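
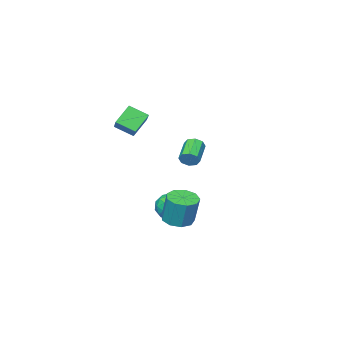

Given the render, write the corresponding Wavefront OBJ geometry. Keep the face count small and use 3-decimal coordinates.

v -1.082 -2.053 2.996
v -0.49 -2.987 3.601
v -0.094 -0.825 3.926
v 0.498 -1.759 4.531
v -0.118 -2.081 2.009
v 0.474 -3.015 2.614
v 0.87 -0.853 2.939
v 1.462 -1.787 3.544
v -2.424 -0.186 -3.627
v -1.448 -0.421 -3.394
v -2.712 -1.779 -4.026
v -1.736 -2.014 -3.793
v -2.394 -1.749 -3.046
v -2.216 -0.764 -2.8
v -1.944 -1.436 -4.62
v -1.766 -0.451 -4.374
v -1.151 -1.193 -4.008
v -1.43 -1.386 -3.035
v -2.73 -0.814 -4.385
v -3.009 -1.007 -3.412
v -1.911 -0.164 -3.476
v -2.249 -2.036 -3.944
v -2.636 -1.88 -3.505
v -2.063 -2.018 -3.368
v -2.362 -0.365 -3.126
v -1.789 -0.503 -2.989
v -2.345 -1.284 -2.785
v -2.371 -1.697 -4.431
v -1.798 -1.835 -4.294
v -2.097 -0.182 -4.052
v -1.524 -0.32 -3.915
v -1.815 -0.916 -4.635
v -1.163 -0.756 -3.7
v -1.332 -1.692 -3.934
v -1.454 -1.352 -4.42
v -1.349 -0.774 -4.276
v -1.326 -0.869 -3.128
v -1.496 -1.806 -3.362
v -1.883 -1.65 -2.923
v -1.778 -1.071 -2.778
v -1.152 -1.323 -3.488
v -2.664 -0.394 -4.058
v -2.834 -1.331 -4.292
v -2.382 -1.129 -4.642
v -2.277 -0.55 -4.497
v -2.828 -0.508 -3.486
v -2.997 -1.444 -3.72
v -2.811 -1.426 -3.144
v -2.706 -0.848 -3
v -3.008 -0.877 -3.932
v 0.251 1.784 -3.006
v 1.118 2.069 -3.123
v 1.196 2.56 -1.352
v 0.329 2.276 -1.234
v 0.719 2.542 -3.237
v 0.797 3.033 -1.465
v 0.101 2.66 -3.242
v 0.179 3.152 -1.471
v -0.447 2.369 -3.137
v -0.369 2.861 -1.366
v -0.668 1.804 -2.97
v -0.59 2.296 -1.199
v -0.46 1.23 -2.82
v -0.381 1.721 -1.049
v 0.082 0.915 -2.757
v 0.16 1.406 -0.985
v 0.702 1.007 -2.81
v 0.78 1.498 -1.039
v 1.111 1.462 -2.955
v 1.19 1.954 -1.183
v -2.465 -0.11 0.111
v -2.101 -0.314 0.557
v -3.29 -1.093 1.174
v -3.655 -0.89 0.729
v -2.309 0.09 0.666
v -3.498 -0.689 1.283
v -2.608 0.376 0.45
v -3.797 -0.403 1.068
v -2.824 0.377 0.036
v -4.013 -0.402 0.654
v -2.83 0.093 -0.334
v -4.019 -0.686 0.283
v -2.622 -0.311 -0.443
v -3.811 -1.09 0.174
v -2.323 -0.597 -0.228
v -3.512 -1.376 0.39
v -2.107 -0.598 0.186
v -3.296 -1.377 0.804
f 2 4 1
f 5 2 1
f 1 4 3
f 3 5 1
f 2 8 4
f 6 2 5
f 6 8 2
f 4 8 3
f 7 5 3
f 3 8 7
f 7 6 5
f 8 6 7
f 9 46 25
f 46 20 49
f 25 49 14
f 46 49 25
f 9 25 21
f 25 14 26
f 21 26 10
f 25 26 21
f 9 21 30
f 21 10 31
f 30 31 16
f 21 31 30
f 9 30 42
f 30 16 45
f 42 45 19
f 30 45 42
f 9 42 46
f 42 19 50
f 46 50 20
f 42 50 46
f 10 26 37
f 26 14 40
f 37 40 18
f 26 40 37
f 14 49 27
f 49 20 48
f 27 48 13
f 49 48 27
f 20 50 47
f 50 19 43
f 47 43 11
f 50 43 47
f 19 45 44
f 45 16 32
f 44 32 15
f 45 32 44
f 16 31 36
f 31 10 33
f 36 33 17
f 31 33 36
f 12 38 24
f 38 18 39
f 24 39 13
f 38 39 24
f 12 24 22
f 24 13 23
f 22 23 11
f 24 23 22
f 12 22 29
f 22 11 28
f 29 28 15
f 22 28 29
f 12 29 34
f 29 15 35
f 34 35 17
f 29 35 34
f 12 34 38
f 34 17 41
f 38 41 18
f 34 41 38
f 13 39 27
f 39 18 40
f 27 40 14
f 39 40 27
f 11 23 47
f 23 13 48
f 47 48 20
f 23 48 47
f 15 28 44
f 28 11 43
f 44 43 19
f 28 43 44
f 17 35 36
f 35 15 32
f 36 32 16
f 35 32 36
f 18 41 37
f 41 17 33
f 37 33 10
f 41 33 37
f 52 51 55
f 52 55 53
f 53 55 56
f 53 56 54
f 55 51 57
f 55 57 56
f 56 57 58
f 56 58 54
f 57 51 59
f 57 59 58
f 58 59 60
f 58 60 54
f 59 51 61
f 59 61 60
f 60 61 62
f 60 62 54
f 61 51 63
f 61 63 62
f 62 63 64
f 62 64 54
f 63 51 65
f 63 65 64
f 64 65 66
f 64 66 54
f 65 51 67
f 65 67 66
f 66 67 68
f 66 68 54
f 67 51 69
f 67 69 68
f 68 69 70
f 68 70 54
f 69 51 52
f 69 52 70
f 70 52 53
f 70 53 54
f 72 71 75
f 72 75 73
f 73 75 76
f 73 76 74
f 75 71 77
f 75 77 76
f 76 77 78
f 76 78 74
f 77 71 79
f 77 79 78
f 78 79 80
f 78 80 74
f 79 71 81
f 79 81 80
f 80 81 82
f 80 82 74
f 81 71 83
f 81 83 82
f 82 83 84
f 82 84 74
f 83 71 85
f 83 85 84
f 84 85 86
f 84 86 74
f 85 71 87
f 85 87 86
f 86 87 88
f 86 88 74
f 87 71 72
f 87 72 88
f 88 72 73
f 88 73 74



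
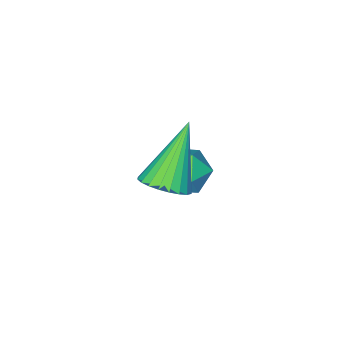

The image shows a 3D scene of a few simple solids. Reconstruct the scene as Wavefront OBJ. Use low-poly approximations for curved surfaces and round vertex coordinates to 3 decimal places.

v 0.576 -1.917 2.908
v 1.093 -2.06 3.218
v -0.376 -2.303 4.312
v 1.071 -1.824 3.269
v 0.974 -1.603 3.264
v 0.816 -1.429 3.205
v 0.622 -1.33 3.101
v 0.421 -1.319 2.967
v 0.243 -1.4 2.824
v 0.116 -1.56 2.694
v 0.059 -1.774 2.597
v 0.08 -2.009 2.547
v 0.177 -2.231 2.551
v 0.335 -2.405 2.61
v 0.529 -2.504 2.715
v 0.73 -2.514 2.848
v 0.908 -2.433 2.991
v 1.035 -2.274 3.121
v -1.54 -2.903 1.365
v -0.84 -2.788 1.457
v -1.32 -3.992 1.043
v -0.62 -3.877 1.135
v -1.056 -3.898 1.701
v -1.192 -3.225 1.9
v -0.968 -3.555 0.6
v -1.104 -2.882 0.799
v -0.486 -3.191 0.984
v -0.541 -3.403 1.665
v -1.619 -3.377 0.835
v -1.674 -3.589 1.516
f 2 1 4
f 2 4 3
f 4 1 5
f 4 5 3
f 5 1 6
f 5 6 3
f 6 1 7
f 6 7 3
f 7 1 8
f 7 8 3
f 8 1 9
f 8 9 3
f 9 1 10
f 9 10 3
f 10 1 11
f 10 11 3
f 11 1 12
f 11 12 3
f 12 1 13
f 12 13 3
f 13 1 14
f 13 14 3
f 14 1 15
f 14 15 3
f 15 1 16
f 15 16 3
f 16 1 17
f 16 17 3
f 17 1 18
f 17 18 3
f 18 1 2
f 18 2 3
f 19 30 24
f 19 24 20
f 19 20 26
f 19 26 29
f 19 29 30
f 20 24 28
f 24 30 23
f 30 29 21
f 29 26 25
f 26 20 27
f 22 28 23
f 22 23 21
f 22 21 25
f 22 25 27
f 22 27 28
f 23 28 24
f 21 23 30
f 25 21 29
f 27 25 26
f 28 27 20



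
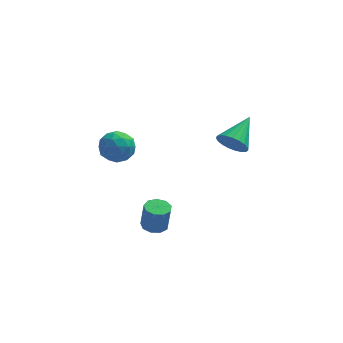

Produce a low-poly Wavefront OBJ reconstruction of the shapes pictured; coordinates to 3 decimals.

v 2.901 2.732 0.64
v 3.559 2.679 0.105
v 3.719 4.228 1.5
v 3.341 2.897 -0.068
v 3.047 3.087 -0.118
v 2.728 3.215 -0.037
v 2.439 3.26 0.161
v 2.229 3.213 0.442
v 2.136 3.084 0.757
v 2.175 2.893 1.052
v 2.339 2.674 1.276
v 2.601 2.466 1.39
v 2.914 2.303 1.374
v 3.225 2.215 1.232
v 3.48 2.216 0.987
v 3.635 2.306 0.682
v 3.663 2.47 0.37
v -0.693 0.581 -3.714
v -0.057 0.779 -3.782
v 0.11 0.717 -2.393
v -0.527 0.519 -2.326
v -0.33 1.144 -3.733
v -0.164 1.082 -2.344
v -0.774 1.245 -3.675
v -0.607 1.183 -2.286
v -1.179 1.036 -3.636
v -1.013 0.973 -2.247
v -1.358 0.613 -3.633
v -1.191 0.551 -2.244
v -1.225 0.176 -3.669
v -1.058 0.114 -2.28
v -0.844 -0.072 -3.726
v -0.677 -0.134 -2.337
v -0.392 -0.014 -3.777
v -0.225 -0.076 -2.389
v -0.081 0.322 -3.799
v 0.085 0.26 -2.411
v -2.288 -0.606 3.862
v -1.697 -0.489 3.187
v -2.843 -1.771 3.173
v -2.252 -1.654 2.498
v -1.962 -1.922 3.312
v -1.619 -1.202 3.737
v -2.921 -1.058 2.623
v -2.578 -0.338 3.048
v -2.088 -0.768 2.421
v -1.496 -1.302 2.847
v -3.044 -0.958 3.513
v -2.452 -1.492 3.939
v -1.944 -0.445 3.585
v -2.596 -1.815 2.775
v -2.426 -1.973 3.253
v -2.079 -1.904 2.857
v -1.898 -0.864 3.908
v -1.551 -0.795 3.512
v -1.706 -1.638 3.585
v -2.989 -1.465 2.848
v -2.642 -1.396 2.452
v -2.461 -0.356 3.503
v -2.114 -0.287 3.107
v -2.834 -0.622 2.775
v -1.827 -0.54 2.738
v -2.153 -1.225 2.333
v -2.546 -0.875 2.406
v -2.344 -0.452 2.657
v -1.478 -0.854 2.989
v -1.805 -1.539 2.584
v -1.634 -1.697 3.062
v -1.432 -1.273 3.312
v -1.708 -1.018 2.538
v -2.735 -0.721 3.776
v -3.062 -1.406 3.371
v -3.108 -0.987 3.048
v -2.906 -0.563 3.298
v -2.387 -1.035 4.027
v -2.713 -1.72 3.622
v -2.196 -1.808 3.703
v -1.994 -1.385 3.954
v -2.832 -1.242 3.822
f 2 1 4
f 2 4 3
f 4 1 5
f 4 5 3
f 5 1 6
f 5 6 3
f 6 1 7
f 6 7 3
f 7 1 8
f 7 8 3
f 8 1 9
f 8 9 3
f 9 1 10
f 9 10 3
f 10 1 11
f 10 11 3
f 11 1 12
f 11 12 3
f 12 1 13
f 12 13 3
f 13 1 14
f 13 14 3
f 14 1 15
f 14 15 3
f 15 1 16
f 15 16 3
f 16 1 17
f 16 17 3
f 17 1 2
f 17 2 3
f 19 18 22
f 19 22 20
f 20 22 23
f 20 23 21
f 22 18 24
f 22 24 23
f 23 24 25
f 23 25 21
f 24 18 26
f 24 26 25
f 25 26 27
f 25 27 21
f 26 18 28
f 26 28 27
f 27 28 29
f 27 29 21
f 28 18 30
f 28 30 29
f 29 30 31
f 29 31 21
f 30 18 32
f 30 32 31
f 31 32 33
f 31 33 21
f 32 18 34
f 32 34 33
f 33 34 35
f 33 35 21
f 34 18 36
f 34 36 35
f 35 36 37
f 35 37 21
f 36 18 19
f 36 19 37
f 37 19 20
f 37 20 21
f 38 75 54
f 75 49 78
f 54 78 43
f 75 78 54
f 38 54 50
f 54 43 55
f 50 55 39
f 54 55 50
f 38 50 59
f 50 39 60
f 59 60 45
f 50 60 59
f 38 59 71
f 59 45 74
f 71 74 48
f 59 74 71
f 38 71 75
f 71 48 79
f 75 79 49
f 71 79 75
f 39 55 66
f 55 43 69
f 66 69 47
f 55 69 66
f 43 78 56
f 78 49 77
f 56 77 42
f 78 77 56
f 49 79 76
f 79 48 72
f 76 72 40
f 79 72 76
f 48 74 73
f 74 45 61
f 73 61 44
f 74 61 73
f 45 60 65
f 60 39 62
f 65 62 46
f 60 62 65
f 41 67 53
f 67 47 68
f 53 68 42
f 67 68 53
f 41 53 51
f 53 42 52
f 51 52 40
f 53 52 51
f 41 51 58
f 51 40 57
f 58 57 44
f 51 57 58
f 41 58 63
f 58 44 64
f 63 64 46
f 58 64 63
f 41 63 67
f 63 46 70
f 67 70 47
f 63 70 67
f 42 68 56
f 68 47 69
f 56 69 43
f 68 69 56
f 40 52 76
f 52 42 77
f 76 77 49
f 52 77 76
f 44 57 73
f 57 40 72
f 73 72 48
f 57 72 73
f 46 64 65
f 64 44 61
f 65 61 45
f 64 61 65
f 47 70 66
f 70 46 62
f 66 62 39
f 70 62 66



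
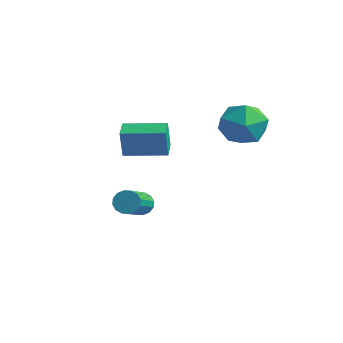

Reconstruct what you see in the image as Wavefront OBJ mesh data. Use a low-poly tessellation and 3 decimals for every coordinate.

v 2.487 4.574 -0.04
v 3.552 4.786 -0.169
v 2.888 3.074 0.809
v 3.953 3.286 0.68
v 3.35 3.903 1.351
v 3.102 4.83 0.827
v 3.338 3.03 -0.187
v 3.09 3.957 -0.711
v 4.078 3.832 -0.26
v 4.085 4.372 0.691
v 2.355 3.488 -0.051
v 2.362 4.028 0.9
v -0.087 1.783 -4.384
v 0.421 2.004 -4.468
v 1.174 0.618 -3.56
v 0.667 0.397 -3.476
v 0.33 2.118 -4.218
v 1.083 0.732 -3.31
v 0.128 2.143 -4.012
v 0.881 0.757 -3.104
v -0.132 2.071 -3.906
v 0.621 0.685 -2.998
v -0.38 1.922 -3.928
v 0.373 0.536 -3.02
v -0.549 1.736 -4.072
v 0.204 0.35 -3.164
v -0.594 1.562 -4.3
v 0.159 0.176 -3.392
v -0.503 1.448 -4.55
v 0.25 0.062 -3.642
v -0.301 1.423 -4.756
v 0.452 0.037 -3.848
v -0.041 1.495 -4.862
v 0.712 0.109 -3.954
v 0.207 1.644 -4.84
v 0.96 0.258 -3.932
v 0.376 1.83 -4.696
v 1.129 0.444 -3.788
v 1.3 -0.204 -0.057
v 1.36 -0.394 1.137
v 2.552 0.849 0.047
v 2.613 0.66 1.241
v 1.827 -0.82 -0.181
v 1.888 -1.009 1.013
v 3.08 0.234 -0.077
v 3.14 0.044 1.117
f 1 12 6
f 1 6 2
f 1 2 8
f 1 8 11
f 1 11 12
f 2 6 10
f 6 12 5
f 12 11 3
f 11 8 7
f 8 2 9
f 4 10 5
f 4 5 3
f 4 3 7
f 4 7 9
f 4 9 10
f 5 10 6
f 3 5 12
f 7 3 11
f 9 7 8
f 10 9 2
f 14 13 17
f 14 17 15
f 15 17 18
f 15 18 16
f 17 13 19
f 17 19 18
f 18 19 20
f 18 20 16
f 19 13 21
f 19 21 20
f 20 21 22
f 20 22 16
f 21 13 23
f 21 23 22
f 22 23 24
f 22 24 16
f 23 13 25
f 23 25 24
f 24 25 26
f 24 26 16
f 25 13 27
f 25 27 26
f 26 27 28
f 26 28 16
f 27 13 29
f 27 29 28
f 28 29 30
f 28 30 16
f 29 13 31
f 29 31 30
f 30 31 32
f 30 32 16
f 31 13 33
f 31 33 32
f 32 33 34
f 32 34 16
f 33 13 35
f 33 35 34
f 34 35 36
f 34 36 16
f 35 13 37
f 35 37 36
f 36 37 38
f 36 38 16
f 37 13 14
f 37 14 38
f 38 14 15
f 38 15 16
f 40 42 39
f 43 40 39
f 39 42 41
f 41 43 39
f 40 46 42
f 44 40 43
f 44 46 40
f 42 46 41
f 45 43 41
f 41 46 45
f 45 44 43
f 46 44 45



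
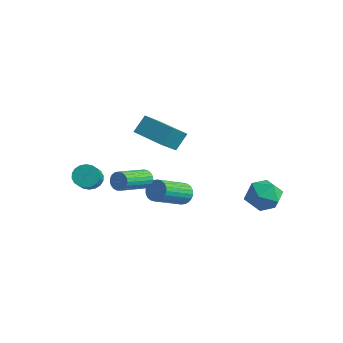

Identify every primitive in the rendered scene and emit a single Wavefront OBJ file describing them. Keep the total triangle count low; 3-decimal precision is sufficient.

v 0.014 -2.15 -2.133
v 0.34 -2.307 -2.599
v 0.412 -4.128 -1.933
v 0.086 -3.97 -1.467
v 0.512 -2.241 -2.437
v 0.584 -4.062 -1.77
v 0.597 -2.159 -2.222
v 0.669 -3.98 -1.556
v 0.582 -2.075 -1.992
v 0.654 -3.896 -1.325
v 0.468 -2.005 -1.786
v 0.541 -3.825 -1.12
v 0.276 -1.959 -1.64
v 0.349 -3.78 -0.974
v 0.039 -1.946 -1.58
v 0.111 -3.767 -0.914
v -0.203 -1.969 -1.615
v -0.131 -3.789 -0.949
v -0.407 -2.023 -1.74
v -0.335 -3.843 -1.074
v -0.539 -2.098 -1.933
v -0.466 -3.919 -1.266
v -0.575 -2.183 -2.16
v -0.502 -4.004 -1.494
v -0.509 -2.262 -2.383
v -0.436 -4.082 -1.717
v -0.353 -2.321 -2.562
v -0.28 -4.142 -1.896
v -0.133 -2.351 -2.668
v -0.061 -4.172 -2.002
v 0.112 -2.346 -2.681
v 0.184 -4.167 -2.015
v -3.316 -2.92 -3.246
v -2.78 -3.008 -3.748
v -2.167 -3.788 -2.955
v -2.704 -3.7 -2.454
v -2.675 -2.749 -3.574
v -2.062 -3.529 -2.781
v -2.698 -2.524 -3.335
v -2.085 -3.304 -2.542
v -2.843 -2.377 -3.078
v -2.23 -3.157 -2.285
v -3.082 -2.338 -2.855
v -2.469 -3.118 -2.062
v -3.367 -2.414 -2.709
v -2.754 -3.194 -1.916
v -3.642 -2.59 -2.67
v -3.03 -3.37 -1.877
v -3.853 -2.832 -2.745
v -3.24 -3.612 -1.952
v -3.958 -3.091 -2.919
v -3.345 -3.871 -2.126
v -3.935 -3.316 -3.158
v -3.322 -4.096 -2.365
v -3.79 -3.463 -3.415
v -3.177 -4.243 -2.622
v -3.551 -3.502 -3.638
v -2.938 -4.282 -2.845
v -3.266 -3.426 -3.784
v -2.653 -4.206 -2.991
v -2.99 -3.25 -3.823
v -2.378 -4.03 -3.03
v -2.118 0.119 -0.922
v -1.845 -1.158 0.134
v -2.079 0.882 -0.009
v -1.805 -0.396 1.047
v -0.255 0.316 -1.167
v 0.019 -0.962 -0.111
v -0.215 1.078 -0.254
v 0.058 -0.199 0.802
v 0.231 0.326 -4.249
v 0.853 0.172 -4.504
v 0.831 -1.7 -3.427
v 0.209 -1.546 -3.171
v 0.92 0.301 -4.278
v 0.898 -1.571 -3.2
v 0.882 0.435 -4.047
v 0.86 -1.437 -2.969
v 0.745 0.551 -3.847
v 0.723 -1.321 -2.769
v 0.529 0.634 -3.708
v 0.507 -1.238 -2.63
v 0.268 0.669 -3.651
v 0.246 -1.203 -2.574
v 0.002 0.653 -3.686
v -0.02 -1.219 -2.608
v -0.23 0.586 -3.806
v -0.252 -1.286 -2.728
v -0.391 0.48 -3.993
v -0.413 -1.392 -2.916
v -0.458 0.351 -4.22
v -0.48 -1.521 -3.142
v -0.42 0.217 -4.451
v -0.442 -1.655 -3.373
v -0.283 0.101 -4.651
v -0.305 -1.771 -3.573
v -0.067 0.018 -4.79
v -0.089 -1.854 -3.712
v 0.194 -0.017 -4.846
v 0.172 -1.889 -3.769
v 0.46 -0.001 -4.812
v 0.438 -1.873 -3.734
v 0.692 0.066 -4.692
v 0.67 -1.806 -3.614
v 2.471 2.923 -3.993
v 3.083 3.724 -4.468
v 3.977 2.056 -3.512
v 4.589 2.857 -3.987
v 4.007 3.075 -3.062
v 3.076 3.611 -3.359
v 3.984 2.169 -4.621
v 3.053 2.705 -4.918
v 4.018 3.258 -4.856
v 4.033 3.818 -3.892
v 3.027 1.962 -4.088
v 3.042 2.522 -3.124
f 2 1 5
f 2 5 3
f 3 5 6
f 3 6 4
f 5 1 7
f 5 7 6
f 6 7 8
f 6 8 4
f 7 1 9
f 7 9 8
f 8 9 10
f 8 10 4
f 9 1 11
f 9 11 10
f 10 11 12
f 10 12 4
f 11 1 13
f 11 13 12
f 12 13 14
f 12 14 4
f 13 1 15
f 13 15 14
f 14 15 16
f 14 16 4
f 15 1 17
f 15 17 16
f 16 17 18
f 16 18 4
f 17 1 19
f 17 19 18
f 18 19 20
f 18 20 4
f 19 1 21
f 19 21 20
f 20 21 22
f 20 22 4
f 21 1 23
f 21 23 22
f 22 23 24
f 22 24 4
f 23 1 25
f 23 25 24
f 24 25 26
f 24 26 4
f 25 1 27
f 25 27 26
f 26 27 28
f 26 28 4
f 27 1 29
f 27 29 28
f 28 29 30
f 28 30 4
f 29 1 31
f 29 31 30
f 30 31 32
f 30 32 4
f 31 1 2
f 31 2 32
f 32 2 3
f 32 3 4
f 34 33 37
f 34 37 35
f 35 37 38
f 35 38 36
f 37 33 39
f 37 39 38
f 38 39 40
f 38 40 36
f 39 33 41
f 39 41 40
f 40 41 42
f 40 42 36
f 41 33 43
f 41 43 42
f 42 43 44
f 42 44 36
f 43 33 45
f 43 45 44
f 44 45 46
f 44 46 36
f 45 33 47
f 45 47 46
f 46 47 48
f 46 48 36
f 47 33 49
f 47 49 48
f 48 49 50
f 48 50 36
f 49 33 51
f 49 51 50
f 50 51 52
f 50 52 36
f 51 33 53
f 51 53 52
f 52 53 54
f 52 54 36
f 53 33 55
f 53 55 54
f 54 55 56
f 54 56 36
f 55 33 57
f 55 57 56
f 56 57 58
f 56 58 36
f 57 33 59
f 57 59 58
f 58 59 60
f 58 60 36
f 59 33 61
f 59 61 60
f 60 61 62
f 60 62 36
f 61 33 34
f 61 34 62
f 62 34 35
f 62 35 36
f 64 66 63
f 67 64 63
f 63 66 65
f 65 67 63
f 64 70 66
f 68 64 67
f 68 70 64
f 66 70 65
f 69 67 65
f 65 70 69
f 69 68 67
f 70 68 69
f 72 71 75
f 72 75 73
f 73 75 76
f 73 76 74
f 75 71 77
f 75 77 76
f 76 77 78
f 76 78 74
f 77 71 79
f 77 79 78
f 78 79 80
f 78 80 74
f 79 71 81
f 79 81 80
f 80 81 82
f 80 82 74
f 81 71 83
f 81 83 82
f 82 83 84
f 82 84 74
f 83 71 85
f 83 85 84
f 84 85 86
f 84 86 74
f 85 71 87
f 85 87 86
f 86 87 88
f 86 88 74
f 87 71 89
f 87 89 88
f 88 89 90
f 88 90 74
f 89 71 91
f 89 91 90
f 90 91 92
f 90 92 74
f 91 71 93
f 91 93 92
f 92 93 94
f 92 94 74
f 93 71 95
f 93 95 94
f 94 95 96
f 94 96 74
f 95 71 97
f 95 97 96
f 96 97 98
f 96 98 74
f 97 71 99
f 97 99 98
f 98 99 100
f 98 100 74
f 99 71 101
f 99 101 100
f 100 101 102
f 100 102 74
f 101 71 103
f 101 103 102
f 102 103 104
f 102 104 74
f 103 71 72
f 103 72 104
f 104 72 73
f 104 73 74
f 105 116 110
f 105 110 106
f 105 106 112
f 105 112 115
f 105 115 116
f 106 110 114
f 110 116 109
f 116 115 107
f 115 112 111
f 112 106 113
f 108 114 109
f 108 109 107
f 108 107 111
f 108 111 113
f 108 113 114
f 109 114 110
f 107 109 116
f 111 107 115
f 113 111 112
f 114 113 106



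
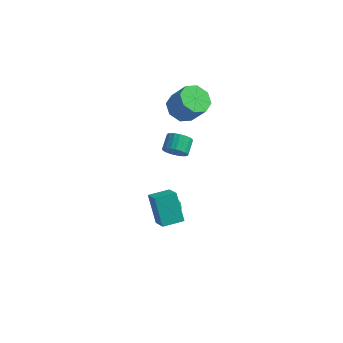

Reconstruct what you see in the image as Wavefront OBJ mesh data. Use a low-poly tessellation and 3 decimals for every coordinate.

v -1.19 2.76 -1.013
v -0.976 2.417 -0.358
v -1.116 3.338 0.169
v -1.33 3.68 -0.487
v -0.696 2.525 -0.471
v -0.837 3.446 0.056
v -0.502 2.673 -0.678
v -0.643 3.594 -0.151
v -0.427 2.836 -0.943
v -0.567 3.757 -0.416
v -0.483 2.986 -1.22
v -0.624 3.907 -0.694
v -0.662 3.097 -1.462
v -0.803 4.017 -0.935
v -0.932 3.149 -1.626
v -1.073 4.07 -1.099
v -1.247 3.134 -1.684
v -1.387 4.055 -1.157
v -1.551 3.055 -1.626
v -1.692 3.975 -1.099
v -1.793 2.924 -1.462
v -1.934 3.845 -0.935
v -1.931 2.765 -1.221
v -2.072 3.686 -0.694
v -1.941 2.605 -0.943
v -2.081 3.526 -0.417
v -1.82 2.472 -0.678
v -1.961 3.393 -0.152
v -1.591 2.388 -0.471
v -1.732 3.309 0.055
v -1.292 2.369 -0.358
v -1.433 3.29 0.169
v 0.109 -0.741 -2.368
v 0.61 -0.204 -2.276
v 0.751 -1.579 -0.972
v 0.307 -0.093 -2.07
v -0.05 -0.156 -1.944
v -0.363 -0.375 -1.931
v -0.55 -0.693 -2.036
v -0.561 -1.023 -2.229
v -0.392 -1.278 -2.46
v -0.089 -1.389 -2.666
v 0.267 -1.327 -2.792
v 0.581 -1.107 -2.805
v 0.768 -0.79 -2.7
v 0.779 -0.459 -2.507
v 1.683 -4.61 0.239
v 0.881 -3.936 1.739
v 0.881 -3.823 -0.544
v 0.078 -3.148 0.956
v 2.522 -3.712 0.284
v 1.719 -3.037 1.784
v 1.719 -2.924 -0.499
v 0.917 -2.25 1.001
v -1.216 3.648 2.316
v -0.467 4.112 1.823
v 0.465 3.997 3.131
v -0.284 3.532 3.624
v -0.928 4.608 2.196
v 0.004 4.493 3.503
v -1.558 4.542 2.639
v -0.626 4.426 3.947
v -1.988 3.952 2.893
v -1.055 3.836 4.201
v -1.965 3.183 2.809
v -1.033 3.068 4.117
v -1.504 2.687 2.437
v -0.572 2.572 3.744
v -0.874 2.754 1.993
v 0.058 2.638 3.301
v -0.445 3.344 1.739
v 0.488 3.228 3.047
f 2 1 5
f 2 5 3
f 3 5 6
f 3 6 4
f 5 1 7
f 5 7 6
f 6 7 8
f 6 8 4
f 7 1 9
f 7 9 8
f 8 9 10
f 8 10 4
f 9 1 11
f 9 11 10
f 10 11 12
f 10 12 4
f 11 1 13
f 11 13 12
f 12 13 14
f 12 14 4
f 13 1 15
f 13 15 14
f 14 15 16
f 14 16 4
f 15 1 17
f 15 17 16
f 16 17 18
f 16 18 4
f 17 1 19
f 17 19 18
f 18 19 20
f 18 20 4
f 19 1 21
f 19 21 20
f 20 21 22
f 20 22 4
f 21 1 23
f 21 23 22
f 22 23 24
f 22 24 4
f 23 1 25
f 23 25 24
f 24 25 26
f 24 26 4
f 25 1 27
f 25 27 26
f 26 27 28
f 26 28 4
f 27 1 29
f 27 29 28
f 28 29 30
f 28 30 4
f 29 1 31
f 29 31 30
f 30 31 32
f 30 32 4
f 31 1 2
f 31 2 32
f 32 2 3
f 32 3 4
f 34 33 36
f 34 36 35
f 36 33 37
f 36 37 35
f 37 33 38
f 37 38 35
f 38 33 39
f 38 39 35
f 39 33 40
f 39 40 35
f 40 33 41
f 40 41 35
f 41 33 42
f 41 42 35
f 42 33 43
f 42 43 35
f 43 33 44
f 43 44 35
f 44 33 45
f 44 45 35
f 45 33 46
f 45 46 35
f 46 33 34
f 46 34 35
f 48 50 47
f 51 48 47
f 47 50 49
f 49 51 47
f 48 54 50
f 52 48 51
f 52 54 48
f 50 54 49
f 53 51 49
f 49 54 53
f 53 52 51
f 54 52 53
f 56 55 59
f 56 59 57
f 57 59 60
f 57 60 58
f 59 55 61
f 59 61 60
f 60 61 62
f 60 62 58
f 61 55 63
f 61 63 62
f 62 63 64
f 62 64 58
f 63 55 65
f 63 65 64
f 64 65 66
f 64 66 58
f 65 55 67
f 65 67 66
f 66 67 68
f 66 68 58
f 67 55 69
f 67 69 68
f 68 69 70
f 68 70 58
f 69 55 71
f 69 71 70
f 70 71 72
f 70 72 58
f 71 55 56
f 71 56 72
f 72 56 57
f 72 57 58



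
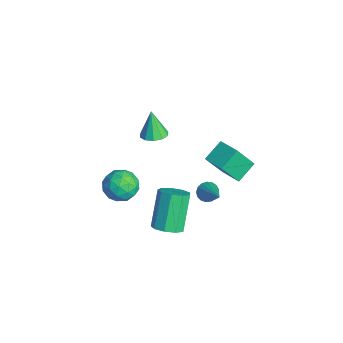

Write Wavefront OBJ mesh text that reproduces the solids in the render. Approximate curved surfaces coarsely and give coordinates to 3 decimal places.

v 3.789 -1.85 -4.678
v 4.37 -2.188 -4.191
v 3.292 -1.508 -2.435
v 2.711 -1.17 -2.922
v 4.508 -1.651 -4.314
v 3.43 -0.971 -2.558
v 4.309 -1.207 -4.608
v 3.232 -0.528 -2.851
v 3.867 -1.064 -4.934
v 2.79 -0.385 -3.177
v 3.389 -1.289 -5.141
v 2.311 -0.609 -3.384
v 3.097 -1.776 -5.131
v 2.02 -1.096 -3.374
v 3.129 -2.297 -4.91
v 2.052 -1.618 -3.153
v 3.47 -2.61 -4.58
v 2.393 -1.93 -2.823
v 3.96 -2.566 -4.296
v 2.882 -1.887 -2.539
v 2.941 0.473 -3.222
v 3.287 0.545 -3.694
v 4.479 0.567 -2.078
v 3.217 0.809 -3.621
v 3.083 0.995 -3.457
v 2.917 1.062 -3.239
v 2.756 0.994 -3.017
v 2.637 0.806 -2.842
v 2.588 0.542 -2.754
v 2.62 0.262 -2.774
v 2.725 0.031 -2.896
v 2.88 -0.1 -3.093
v 3.048 -0.099 -3.32
v 3.192 0.033 -3.524
v 3.279 0.265 -3.659
v 0.456 -2.674 -3.176
v 1.181 -2.541 -3.85
v 0.319 -4.219 -3.63
v 1.044 -4.086 -4.304
v 1.259 -4.068 -3.329
v 1.344 -3.113 -3.048
v 0.156 -3.647 -4.432
v 0.241 -2.692 -4.151
v 0.995 -3.142 -4.626
v 1.677 -3.402 -3.945
v -0.177 -3.358 -3.535
v 0.505 -3.618 -2.854
v 0.831 -2.472 -3.474
v 0.669 -4.288 -4.006
v 0.796 -4.278 -3.433
v 1.222 -4.2 -3.83
v 0.927 -2.808 -3.002
v 1.353 -2.73 -3.398
v 1.399 -3.628 -3.092
v 0.147 -4.03 -4.082
v 0.573 -3.952 -4.478
v 0.278 -2.56 -3.65
v 0.704 -2.482 -4.047
v 0.101 -3.132 -4.388
v 1.148 -2.747 -4.326
v 1.067 -3.655 -4.592
v 0.545 -3.397 -4.667
v 0.595 -2.835 -4.503
v 1.549 -2.9 -3.925
v 1.468 -3.808 -4.192
v 1.595 -3.798 -3.619
v 1.644 -3.236 -3.454
v 1.439 -3.253 -4.381
v 0.032 -2.952 -3.288
v -0.049 -3.86 -3.555
v -0.144 -3.524 -4.026
v -0.095 -2.962 -3.861
v 0.433 -3.105 -2.888
v 0.352 -4.013 -3.154
v 0.905 -3.925 -2.977
v 0.955 -3.363 -2.813
v 0.061 -3.507 -3.099
v -3.267 -0.457 -4.328
v -2.844 0.172 -4.193
v -3.753 -0.463 -2.772
v -3.278 0.313 -4.328
v -3.708 0.16 -4.463
v -3.97 -0.228 -4.546
v -3.963 -0.704 -4.546
v -3.691 -1.085 -4.463
v -3.257 -1.226 -4.328
v -2.827 -1.074 -4.193
v -2.565 -0.685 -4.11
v -2.572 -0.209 -4.11
v 0.299 2.136 -4.792
v 0.356 1.169 -3.299
v -0.24 3.138 -4.122
v -0.183 2.17 -2.629
v 1.503 2.61 -4.531
v 1.56 1.642 -3.038
v 0.964 3.611 -3.861
v 1.021 2.644 -2.368
f 2 1 5
f 2 5 3
f 3 5 6
f 3 6 4
f 5 1 7
f 5 7 6
f 6 7 8
f 6 8 4
f 7 1 9
f 7 9 8
f 8 9 10
f 8 10 4
f 9 1 11
f 9 11 10
f 10 11 12
f 10 12 4
f 11 1 13
f 11 13 12
f 12 13 14
f 12 14 4
f 13 1 15
f 13 15 14
f 14 15 16
f 14 16 4
f 15 1 17
f 15 17 16
f 16 17 18
f 16 18 4
f 17 1 19
f 17 19 18
f 18 19 20
f 18 20 4
f 19 1 2
f 19 2 20
f 20 2 3
f 20 3 4
f 22 21 24
f 22 24 23
f 24 21 25
f 24 25 23
f 25 21 26
f 25 26 23
f 26 21 27
f 26 27 23
f 27 21 28
f 27 28 23
f 28 21 29
f 28 29 23
f 29 21 30
f 29 30 23
f 30 21 31
f 30 31 23
f 31 21 32
f 31 32 23
f 32 21 33
f 32 33 23
f 33 21 34
f 33 34 23
f 34 21 35
f 34 35 23
f 35 21 22
f 35 22 23
f 36 73 52
f 73 47 76
f 52 76 41
f 73 76 52
f 36 52 48
f 52 41 53
f 48 53 37
f 52 53 48
f 36 48 57
f 48 37 58
f 57 58 43
f 48 58 57
f 36 57 69
f 57 43 72
f 69 72 46
f 57 72 69
f 36 69 73
f 69 46 77
f 73 77 47
f 69 77 73
f 37 53 64
f 53 41 67
f 64 67 45
f 53 67 64
f 41 76 54
f 76 47 75
f 54 75 40
f 76 75 54
f 47 77 74
f 77 46 70
f 74 70 38
f 77 70 74
f 46 72 71
f 72 43 59
f 71 59 42
f 72 59 71
f 43 58 63
f 58 37 60
f 63 60 44
f 58 60 63
f 39 65 51
f 65 45 66
f 51 66 40
f 65 66 51
f 39 51 49
f 51 40 50
f 49 50 38
f 51 50 49
f 39 49 56
f 49 38 55
f 56 55 42
f 49 55 56
f 39 56 61
f 56 42 62
f 61 62 44
f 56 62 61
f 39 61 65
f 61 44 68
f 65 68 45
f 61 68 65
f 40 66 54
f 66 45 67
f 54 67 41
f 66 67 54
f 38 50 74
f 50 40 75
f 74 75 47
f 50 75 74
f 42 55 71
f 55 38 70
f 71 70 46
f 55 70 71
f 44 62 63
f 62 42 59
f 63 59 43
f 62 59 63
f 45 68 64
f 68 44 60
f 64 60 37
f 68 60 64
f 79 78 81
f 79 81 80
f 81 78 82
f 81 82 80
f 82 78 83
f 82 83 80
f 83 78 84
f 83 84 80
f 84 78 85
f 84 85 80
f 85 78 86
f 85 86 80
f 86 78 87
f 86 87 80
f 87 78 88
f 87 88 80
f 88 78 89
f 88 89 80
f 89 78 79
f 89 79 80
f 91 93 90
f 94 91 90
f 90 93 92
f 92 94 90
f 91 97 93
f 95 91 94
f 95 97 91
f 93 97 92
f 96 94 92
f 92 97 96
f 96 95 94
f 97 95 96



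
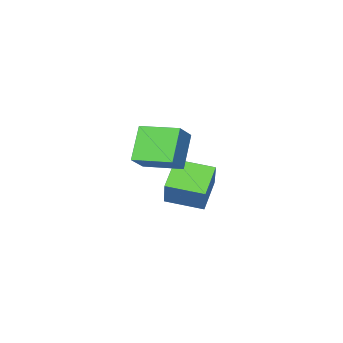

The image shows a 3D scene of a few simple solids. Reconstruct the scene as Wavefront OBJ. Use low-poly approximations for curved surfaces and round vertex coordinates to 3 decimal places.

v 3.234 -2.219 2.893
v 4.288 -1.755 3.854
v 2.179 -0.339 3.141
v 3.233 0.125 4.102
v 4.367 -1.365 1.238
v 5.421 -0.901 2.199
v 3.312 0.515 1.486
v 4.366 0.979 2.447
v 0.419 -4.809 -3.986
v -1.057 -5.788 -2.877
v -0.948 -3.149 -4.342
v -2.425 -4.127 -3.232
v 1.105 -3.873 -2.248
v -0.372 -4.851 -1.138
v -0.263 -2.212 -2.603
v -1.739 -3.191 -1.494
f 2 4 1
f 5 2 1
f 1 4 3
f 3 5 1
f 2 8 4
f 6 2 5
f 6 8 2
f 4 8 3
f 7 5 3
f 3 8 7
f 7 6 5
f 8 6 7
f 10 12 9
f 13 10 9
f 9 12 11
f 11 13 9
f 10 16 12
f 14 10 13
f 14 16 10
f 12 16 11
f 15 13 11
f 11 16 15
f 15 14 13
f 16 14 15



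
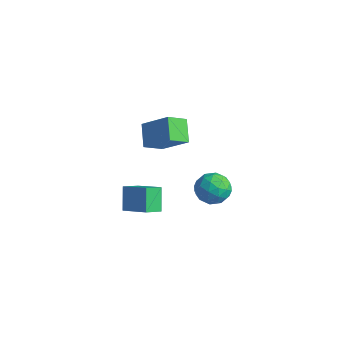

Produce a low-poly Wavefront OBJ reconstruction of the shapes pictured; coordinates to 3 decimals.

v 1.916 3.889 -1.791
v 2.929 3.477 -1.636
v 1.231 2.243 -1.684
v 2.244 1.831 -1.529
v 1.773 2.449 -0.744
v 2.196 3.466 -0.811
v 1.964 2.254 -2.509
v 2.387 3.271 -2.576
v 2.958 2.467 -2.08
v 2.84 2.587 -0.989
v 1.32 3.133 -2.331
v 1.202 3.253 -1.24
v 2.483 3.828 -1.723
v 1.677 1.892 -1.597
v 1.4 2.256 -1.136
v 1.995 2.014 -1.044
v 2.052 3.821 -1.238
v 2.647 3.579 -1.147
v 1.968 2.975 -0.622
v 1.513 2.141 -2.173
v 2.108 1.899 -2.082
v 2.165 3.706 -2.276
v 2.76 3.464 -2.184
v 2.192 2.745 -2.698
v 3.095 2.992 -1.893
v 2.692 2.024 -1.83
v 2.528 2.272 -2.406
v 2.777 2.87 -2.445
v 3.026 3.063 -1.252
v 2.623 2.095 -1.188
v 2.346 2.458 -0.727
v 2.595 3.056 -0.766
v 3.043 2.469 -1.512
v 1.537 3.625 -2.132
v 1.134 2.657 -2.068
v 1.565 2.664 -2.554
v 1.814 3.262 -2.593
v 1.468 3.696 -1.49
v 1.065 2.728 -1.427
v 1.383 2.85 -0.875
v 1.632 3.448 -0.914
v 1.117 3.251 -1.808
v -0.307 -0.022 1.821
v -1.31 0.647 2.778
v -0.162 1.153 1.151
v -1.165 1.822 2.108
v 1.285 0.518 3.112
v 0.282 1.187 4.069
v 1.43 1.693 2.442
v 0.427 2.362 3.399
v -2.661 1.382 -3.777
v -2.717 0.357 -3.329
v -0.909 1.669 -2.9
v -0.965 0.644 -2.452
v -1.915 0.776 -5.068
v -1.971 -0.249 -4.62
v -0.163 1.063 -4.191
v -0.219 0.038 -3.743
f 1 38 17
f 38 12 41
f 17 41 6
f 38 41 17
f 1 17 13
f 17 6 18
f 13 18 2
f 17 18 13
f 1 13 22
f 13 2 23
f 22 23 8
f 13 23 22
f 1 22 34
f 22 8 37
f 34 37 11
f 22 37 34
f 1 34 38
f 34 11 42
f 38 42 12
f 34 42 38
f 2 18 29
f 18 6 32
f 29 32 10
f 18 32 29
f 6 41 19
f 41 12 40
f 19 40 5
f 41 40 19
f 12 42 39
f 42 11 35
f 39 35 3
f 42 35 39
f 11 37 36
f 37 8 24
f 36 24 7
f 37 24 36
f 8 23 28
f 23 2 25
f 28 25 9
f 23 25 28
f 4 30 16
f 30 10 31
f 16 31 5
f 30 31 16
f 4 16 14
f 16 5 15
f 14 15 3
f 16 15 14
f 4 14 21
f 14 3 20
f 21 20 7
f 14 20 21
f 4 21 26
f 21 7 27
f 26 27 9
f 21 27 26
f 4 26 30
f 26 9 33
f 30 33 10
f 26 33 30
f 5 31 19
f 31 10 32
f 19 32 6
f 31 32 19
f 3 15 39
f 15 5 40
f 39 40 12
f 15 40 39
f 7 20 36
f 20 3 35
f 36 35 11
f 20 35 36
f 9 27 28
f 27 7 24
f 28 24 8
f 27 24 28
f 10 33 29
f 33 9 25
f 29 25 2
f 33 25 29
f 44 46 43
f 47 44 43
f 43 46 45
f 45 47 43
f 44 50 46
f 48 44 47
f 48 50 44
f 46 50 45
f 49 47 45
f 45 50 49
f 49 48 47
f 50 48 49
f 52 54 51
f 55 52 51
f 51 54 53
f 53 55 51
f 52 58 54
f 56 52 55
f 56 58 52
f 54 58 53
f 57 55 53
f 53 58 57
f 57 56 55
f 58 56 57



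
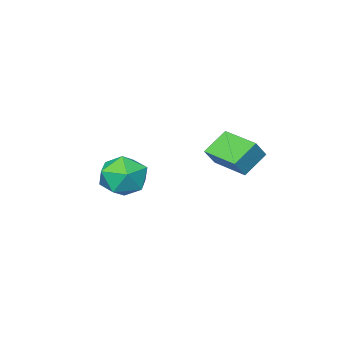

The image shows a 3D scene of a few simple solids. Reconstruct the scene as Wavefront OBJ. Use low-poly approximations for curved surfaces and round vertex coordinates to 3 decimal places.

v -3.116 0.225 -0.948
v -2.522 0.285 -0.17
v -3.14 1.892 -1.057
v -2.547 1.951 -0.279
v -2.073 0.189 -1.741
v -1.48 0.248 -0.963
v -2.098 1.855 -1.85
v -1.504 1.915 -1.072
v -1.274 -2.839 -2.819
v -0.742 -2.557 -3.782
v -0.498 -4.503 -2.878
v 0.034 -4.221 -3.841
v 0.333 -3.729 -2.862
v -0.147 -2.701 -2.825
v -1.093 -4.359 -3.835
v -1.573 -3.331 -3.798
v -0.63 -3.496 -4.409
v 0.251 -3.107 -3.808
v -1.491 -3.953 -2.852
v -0.61 -3.564 -2.251
f 2 4 1
f 5 2 1
f 1 4 3
f 3 5 1
f 2 8 4
f 6 2 5
f 6 8 2
f 4 8 3
f 7 5 3
f 3 8 7
f 7 6 5
f 8 6 7
f 9 20 14
f 9 14 10
f 9 10 16
f 9 16 19
f 9 19 20
f 10 14 18
f 14 20 13
f 20 19 11
f 19 16 15
f 16 10 17
f 12 18 13
f 12 13 11
f 12 11 15
f 12 15 17
f 12 17 18
f 13 18 14
f 11 13 20
f 15 11 19
f 17 15 16
f 18 17 10



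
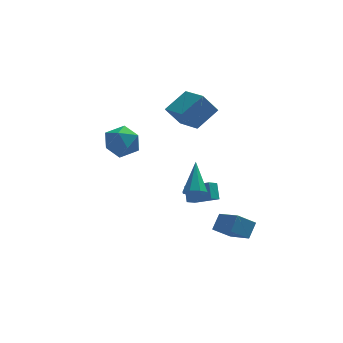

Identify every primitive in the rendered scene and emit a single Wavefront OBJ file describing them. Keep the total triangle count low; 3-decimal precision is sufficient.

v -0.649 -1.578 -0.73
v -0.671 -0.864 0.107
v -0.109 -1.024 -1.189
v -0.131 -0.31 -0.352
v 0.591 -2.27 -0.108
v 0.569 -1.556 0.729
v 1.131 -1.716 -0.567
v 1.109 -1.002 0.27
v -4.821 0.805 3.736
v -4.122 1.483 3.112
v -3.778 -0.683 3.288
v -3.079 -0.005 2.664
v -3.095 0.086 3.817
v -3.74 1.006 4.094
v -4.16 -0.206 2.306
v -4.805 0.714 2.583
v -3.714 0.858 2.228
v -3.055 1.039 3.162
v -4.845 -0.239 3.238
v -4.186 -0.058 4.172
v -0.425 -3.124 0.978
v -0.061 -2.714 0.512
v -0.175 -1.636 2.482
v -0.603 -2.614 0.503
v -1.04 -2.813 0.772
v -1.117 -3.194 1.163
v -0.788 -3.535 1.445
v -0.246 -3.634 1.454
v 0.191 -3.435 1.184
v 0.268 -3.054 0.794
v -0.439 1.808 4.271
v 0.862 2.61 5.204
v -1.153 3.578 3.745
v 0.147 4.38 4.677
v 0.433 1.8 3.063
v 1.733 2.602 3.995
v -0.282 3.57 2.536
v 1.019 4.372 3.469
v 1.235 -4.84 -1.098
v 1.721 -4.187 -0.329
v 0.479 -3.39 -1.85
v 0.965 -2.737 -1.081
v 2.255 -4.703 -1.859
v 2.741 -4.05 -1.09
v 1.499 -3.253 -2.611
v 1.985 -2.6 -1.842
f 2 4 1
f 5 2 1
f 1 4 3
f 3 5 1
f 2 8 4
f 6 2 5
f 6 8 2
f 4 8 3
f 7 5 3
f 3 8 7
f 7 6 5
f 8 6 7
f 9 20 14
f 9 14 10
f 9 10 16
f 9 16 19
f 9 19 20
f 10 14 18
f 14 20 13
f 20 19 11
f 19 16 15
f 16 10 17
f 12 18 13
f 12 13 11
f 12 11 15
f 12 15 17
f 12 17 18
f 13 18 14
f 11 13 20
f 15 11 19
f 17 15 16
f 18 17 10
f 22 21 24
f 22 24 23
f 24 21 25
f 24 25 23
f 25 21 26
f 25 26 23
f 26 21 27
f 26 27 23
f 27 21 28
f 27 28 23
f 28 21 29
f 28 29 23
f 29 21 30
f 29 30 23
f 30 21 22
f 30 22 23
f 32 34 31
f 35 32 31
f 31 34 33
f 33 35 31
f 32 38 34
f 36 32 35
f 36 38 32
f 34 38 33
f 37 35 33
f 33 38 37
f 37 36 35
f 38 36 37
f 40 42 39
f 43 40 39
f 39 42 41
f 41 43 39
f 40 46 42
f 44 40 43
f 44 46 40
f 42 46 41
f 45 43 41
f 41 46 45
f 45 44 43
f 46 44 45



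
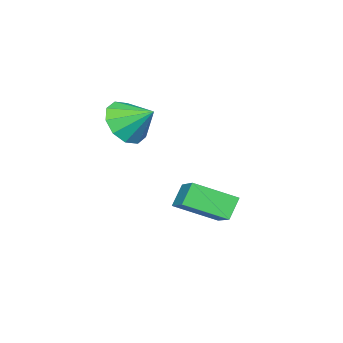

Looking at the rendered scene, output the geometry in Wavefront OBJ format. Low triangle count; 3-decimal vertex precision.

v -3.733 1.12 -2.401
v -4.389 1.062 -1.596
v -2.845 2.295 -1.593
v -3.5 2.237 -0.788
v -2.7 -0.177 -1.652
v -3.355 -0.235 -0.847
v -1.811 0.998 -0.844
v -2.467 0.94 -0.039
v -1.45 -1.215 2.679
v -0.928 -1.669 3.441
v -1.63 -0.105 3.461
v -0.512 -1.348 3.082
v -0.455 -0.976 2.568
v -0.778 -0.696 2.097
v -1.358 -0.614 1.847
v -1.973 -0.761 1.916
v -2.389 -1.082 2.275
v -2.446 -1.454 2.789
v -2.123 -1.734 3.261
v -1.543 -1.816 3.51
f 2 4 1
f 5 2 1
f 1 4 3
f 3 5 1
f 2 8 4
f 6 2 5
f 6 8 2
f 4 8 3
f 7 5 3
f 3 8 7
f 7 6 5
f 8 6 7
f 10 9 12
f 10 12 11
f 12 9 13
f 12 13 11
f 13 9 14
f 13 14 11
f 14 9 15
f 14 15 11
f 15 9 16
f 15 16 11
f 16 9 17
f 16 17 11
f 17 9 18
f 17 18 11
f 18 9 19
f 18 19 11
f 19 9 20
f 19 20 11
f 20 9 10
f 20 10 11



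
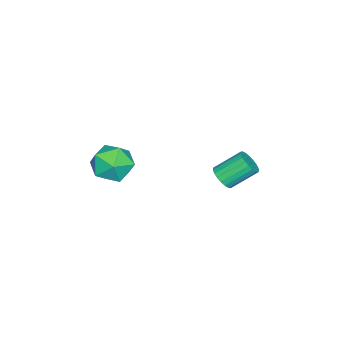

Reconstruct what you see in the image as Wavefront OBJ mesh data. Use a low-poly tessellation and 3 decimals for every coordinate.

v -1.907 2.951 -0.846
v -1.493 2.704 -0.285
v -2.239 3.841 0.767
v -2.653 4.089 0.206
v -1.316 2.927 -0.401
v -2.063 4.065 0.651
v -1.241 3.155 -0.594
v -1.988 4.292 0.458
v -1.282 3.347 -0.831
v -2.028 4.485 0.221
v -1.43 3.471 -1.07
v -2.177 4.609 -0.018
v -1.661 3.505 -1.271
v -2.408 4.643 -0.219
v -1.934 3.444 -1.398
v -2.681 4.581 -0.346
v -2.203 3.297 -1.43
v -2.949 4.434 -0.378
v -2.42 3.09 -1.361
v -3.167 4.228 -0.308
v -2.549 2.859 -1.202
v -3.295 3.997 -0.15
v -2.566 2.645 -0.983
v -3.313 3.782 0.069
v -2.47 2.483 -0.739
v -3.216 3.621 0.313
v -2.276 2.402 -0.515
v -3.022 3.54 0.538
v -2.018 2.416 -0.347
v -2.765 3.554 0.705
v -1.741 2.523 -0.266
v -2.488 3.661 0.786
v 3.142 0.327 2.597
v 4.314 0.401 2.78
v 3.006 -0.981 4
v 4.178 -0.907 4.183
v 3.474 0.008 4.464
v 3.558 0.816 3.597
v 3.762 -1.396 3.183
v 3.846 -0.588 2.316
v 4.697 -0.664 3.142
v 4.519 0.204 3.933
v 2.801 -0.784 2.847
v 2.623 0.084 3.638
f 2 1 5
f 2 5 3
f 3 5 6
f 3 6 4
f 5 1 7
f 5 7 6
f 6 7 8
f 6 8 4
f 7 1 9
f 7 9 8
f 8 9 10
f 8 10 4
f 9 1 11
f 9 11 10
f 10 11 12
f 10 12 4
f 11 1 13
f 11 13 12
f 12 13 14
f 12 14 4
f 13 1 15
f 13 15 14
f 14 15 16
f 14 16 4
f 15 1 17
f 15 17 16
f 16 17 18
f 16 18 4
f 17 1 19
f 17 19 18
f 18 19 20
f 18 20 4
f 19 1 21
f 19 21 20
f 20 21 22
f 20 22 4
f 21 1 23
f 21 23 22
f 22 23 24
f 22 24 4
f 23 1 25
f 23 25 24
f 24 25 26
f 24 26 4
f 25 1 27
f 25 27 26
f 26 27 28
f 26 28 4
f 27 1 29
f 27 29 28
f 28 29 30
f 28 30 4
f 29 1 31
f 29 31 30
f 30 31 32
f 30 32 4
f 31 1 2
f 31 2 32
f 32 2 3
f 32 3 4
f 33 44 38
f 33 38 34
f 33 34 40
f 33 40 43
f 33 43 44
f 34 38 42
f 38 44 37
f 44 43 35
f 43 40 39
f 40 34 41
f 36 42 37
f 36 37 35
f 36 35 39
f 36 39 41
f 36 41 42
f 37 42 38
f 35 37 44
f 39 35 43
f 41 39 40
f 42 41 34



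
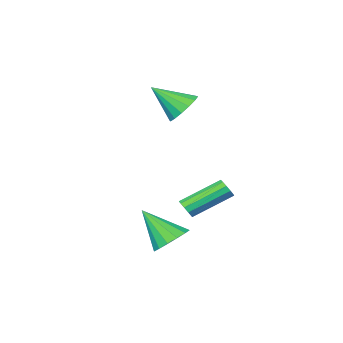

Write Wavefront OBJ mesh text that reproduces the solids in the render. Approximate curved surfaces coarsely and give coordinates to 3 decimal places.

v -3.392 -2.463 2.802
v -2.652 -2.379 2.196
v -2.288 -3.417 4.018
v -2.626 -1.977 2.487
v -2.805 -1.706 2.863
v -3.142 -1.637 3.222
v -3.545 -1.79 3.469
v -3.908 -2.123 3.537
v -4.132 -2.547 3.408
v -4.158 -2.948 3.116
v -3.979 -3.22 2.741
v -3.643 -3.289 2.381
v -3.239 -3.136 2.135
v -2.877 -2.803 2.067
v 0.585 2.927 -2.374
v 1.198 3.603 -2.151
v 1.315 1.773 -0.886
v 0.803 3.698 -1.883
v 0.35 3.587 -1.747
v -0.041 3.298 -1.779
v -0.264 2.91 -1.97
v -0.259 2.527 -2.27
v -0.029 2.251 -2.597
v 0.366 2.156 -2.865
v 0.82 2.268 -3.001
v 1.211 2.556 -2.969
v 1.433 2.944 -2.778
v 1.429 3.327 -2.478
v -1.701 0.364 -1.989
v -1.413 0.426 -1.56
v -3.171 0.999 -0.463
v -3.459 0.936 -0.891
v -1.42 0.706 -1.717
v -3.178 1.279 -0.62
v -1.534 0.856 -1.977
v -3.292 1.429 -0.88
v -1.711 0.817 -2.242
v -3.47 1.39 -1.145
v -1.885 0.606 -2.41
v -3.643 1.178 -1.313
v -1.989 0.301 -2.417
v -3.747 0.874 -1.32
v -1.982 0.021 -2.26
v -3.74 0.594 -1.163
v -1.868 -0.129 -2
v -3.626 0.444 -0.903
v -1.69 -0.09 -1.735
v -3.449 0.483 -0.638
v -1.517 0.122 -1.567
v -3.275 0.694 -0.47
f 2 1 4
f 2 4 3
f 4 1 5
f 4 5 3
f 5 1 6
f 5 6 3
f 6 1 7
f 6 7 3
f 7 1 8
f 7 8 3
f 8 1 9
f 8 9 3
f 9 1 10
f 9 10 3
f 10 1 11
f 10 11 3
f 11 1 12
f 11 12 3
f 12 1 13
f 12 13 3
f 13 1 14
f 13 14 3
f 14 1 2
f 14 2 3
f 16 15 18
f 16 18 17
f 18 15 19
f 18 19 17
f 19 15 20
f 19 20 17
f 20 15 21
f 20 21 17
f 21 15 22
f 21 22 17
f 22 15 23
f 22 23 17
f 23 15 24
f 23 24 17
f 24 15 25
f 24 25 17
f 25 15 26
f 25 26 17
f 26 15 27
f 26 27 17
f 27 15 28
f 27 28 17
f 28 15 16
f 28 16 17
f 30 29 33
f 30 33 31
f 31 33 34
f 31 34 32
f 33 29 35
f 33 35 34
f 34 35 36
f 34 36 32
f 35 29 37
f 35 37 36
f 36 37 38
f 36 38 32
f 37 29 39
f 37 39 38
f 38 39 40
f 38 40 32
f 39 29 41
f 39 41 40
f 40 41 42
f 40 42 32
f 41 29 43
f 41 43 42
f 42 43 44
f 42 44 32
f 43 29 45
f 43 45 44
f 44 45 46
f 44 46 32
f 45 29 47
f 45 47 46
f 46 47 48
f 46 48 32
f 47 29 49
f 47 49 48
f 48 49 50
f 48 50 32
f 49 29 30
f 49 30 50
f 50 30 31
f 50 31 32



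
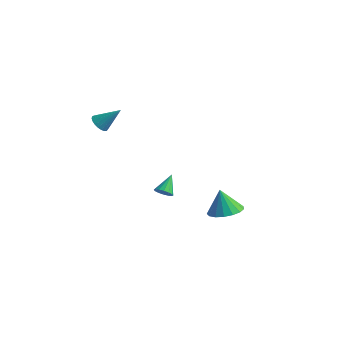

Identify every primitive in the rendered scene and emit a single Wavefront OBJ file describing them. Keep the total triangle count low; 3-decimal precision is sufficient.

v 3.707 1.581 -2.738
v 4.51 1.062 -2.413
v 3.233 1.719 -1.342
v 4.66 1.521 -2.408
v 4.591 1.995 -2.478
v 4.32 2.373 -2.607
v 3.908 2.57 -2.767
v 3.451 2.541 -2.92
v 3.052 2.291 -3.031
v 2.803 1.879 -3.074
v 2.761 1.399 -3.041
v 2.936 0.96 -2.938
v 3.288 0.664 -2.789
v 3.736 0.577 -2.629
v 4.177 0.721 -2.493
v -2.428 -1.192 3.33
v -2.013 -1.627 3.226
v -1.512 -0.568 4.37
v -1.946 -1.449 3.059
v -1.962 -1.226 2.939
v -2.058 -0.997 2.887
v -2.219 -0.802 2.911
v -2.415 -0.675 3.008
v -2.614 -0.637 3.161
v -2.781 -0.695 3.343
v -2.887 -0.839 3.523
v -2.913 -1.044 3.669
v -2.856 -1.275 3.757
v -2.725 -1.492 3.772
v -2.542 -1.656 3.71
v -2.34 -1.741 3.582
v -2.153 -1.731 3.411
v -1.204 2.82 -4.094
v -0.74 2.664 -3.802
v -1.376 3.86 -3.266
v -0.641 2.847 -4.011
v -0.692 3.023 -4.242
v -0.881 3.144 -4.434
v -1.156 3.179 -4.534
v -1.444 3.117 -4.517
v -1.668 2.976 -4.386
v -1.767 2.793 -4.177
v -1.716 2.617 -3.945
v -1.527 2.496 -3.754
v -1.252 2.462 -3.653
v -0.964 2.523 -3.671
f 2 1 4
f 2 4 3
f 4 1 5
f 4 5 3
f 5 1 6
f 5 6 3
f 6 1 7
f 6 7 3
f 7 1 8
f 7 8 3
f 8 1 9
f 8 9 3
f 9 1 10
f 9 10 3
f 10 1 11
f 10 11 3
f 11 1 12
f 11 12 3
f 12 1 13
f 12 13 3
f 13 1 14
f 13 14 3
f 14 1 15
f 14 15 3
f 15 1 2
f 15 2 3
f 17 16 19
f 17 19 18
f 19 16 20
f 19 20 18
f 20 16 21
f 20 21 18
f 21 16 22
f 21 22 18
f 22 16 23
f 22 23 18
f 23 16 24
f 23 24 18
f 24 16 25
f 24 25 18
f 25 16 26
f 25 26 18
f 26 16 27
f 26 27 18
f 27 16 28
f 27 28 18
f 28 16 29
f 28 29 18
f 29 16 30
f 29 30 18
f 30 16 31
f 30 31 18
f 31 16 32
f 31 32 18
f 32 16 17
f 32 17 18
f 34 33 36
f 34 36 35
f 36 33 37
f 36 37 35
f 37 33 38
f 37 38 35
f 38 33 39
f 38 39 35
f 39 33 40
f 39 40 35
f 40 33 41
f 40 41 35
f 41 33 42
f 41 42 35
f 42 33 43
f 42 43 35
f 43 33 44
f 43 44 35
f 44 33 45
f 44 45 35
f 45 33 46
f 45 46 35
f 46 33 34
f 46 34 35



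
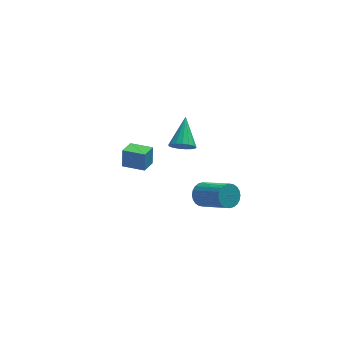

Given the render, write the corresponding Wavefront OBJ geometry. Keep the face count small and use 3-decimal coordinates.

v -1.35 3.235 -1.107
v -0.802 2.875 -0.808
v -0.97 4.705 -0.033
v -0.658 3.035 -1.078
v -0.673 3.241 -1.354
v -0.843 3.445 -1.574
v -1.129 3.601 -1.686
v -1.465 3.673 -1.666
v -1.775 3.645 -1.518
v -1.987 3.523 -1.276
v -2.054 3.335 -0.995
v -1.959 3.124 -0.74
v -1.724 2.938 -0.569
v -1.404 2.82 -0.521
v -1.071 2.798 -0.607
v -3.625 0.389 -0.146
v -3.566 0.633 0.873
v -4.666 1.001 -0.232
v -4.607 1.244 0.787
v -3.133 1.196 -0.367
v -3.074 1.439 0.652
v -4.174 1.807 -0.453
v -4.115 2.051 0.566
v -1.062 -1.744 -0.38
v -0.511 -1.332 -0.436
v 0.553 -2.625 0.544
v 0.002 -3.036 0.6
v -0.618 -1.245 -0.205
v 0.446 -2.538 0.776
v -0.793 -1.234 -0.001
v 0.271 -2.527 0.98
v -1.009 -1.301 0.146
v 0.055 -2.593 1.127
v -1.233 -1.435 0.213
v -0.169 -2.727 1.193
v -1.43 -1.615 0.189
v -0.367 -2.908 1.169
v -1.572 -1.816 0.078
v -0.509 -3.108 1.059
v -1.636 -2.005 -0.102
v -0.573 -3.298 0.879
v -1.613 -2.155 -0.324
v -0.549 -3.448 0.656
v -1.506 -2.242 -0.556
v -0.442 -3.535 0.425
v -1.331 -2.253 -0.76
v -0.267 -3.546 0.221
v -1.115 -2.187 -0.907
v -0.051 -3.479 0.074
v -0.891 -2.053 -0.973
v 0.173 -3.345 0.007
v -0.693 -1.872 -0.949
v 0.37 -3.165 0.031
v -0.551 -1.672 -0.839
v 0.512 -2.964 0.142
v -0.487 -1.482 -0.659
v 0.576 -2.775 0.322
f 2 1 4
f 2 4 3
f 4 1 5
f 4 5 3
f 5 1 6
f 5 6 3
f 6 1 7
f 6 7 3
f 7 1 8
f 7 8 3
f 8 1 9
f 8 9 3
f 9 1 10
f 9 10 3
f 10 1 11
f 10 11 3
f 11 1 12
f 11 12 3
f 12 1 13
f 12 13 3
f 13 1 14
f 13 14 3
f 14 1 15
f 14 15 3
f 15 1 2
f 15 2 3
f 17 19 16
f 20 17 16
f 16 19 18
f 18 20 16
f 17 23 19
f 21 17 20
f 21 23 17
f 19 23 18
f 22 20 18
f 18 23 22
f 22 21 20
f 23 21 22
f 25 24 28
f 25 28 26
f 26 28 29
f 26 29 27
f 28 24 30
f 28 30 29
f 29 30 31
f 29 31 27
f 30 24 32
f 30 32 31
f 31 32 33
f 31 33 27
f 32 24 34
f 32 34 33
f 33 34 35
f 33 35 27
f 34 24 36
f 34 36 35
f 35 36 37
f 35 37 27
f 36 24 38
f 36 38 37
f 37 38 39
f 37 39 27
f 38 24 40
f 38 40 39
f 39 40 41
f 39 41 27
f 40 24 42
f 40 42 41
f 41 42 43
f 41 43 27
f 42 24 44
f 42 44 43
f 43 44 45
f 43 45 27
f 44 24 46
f 44 46 45
f 45 46 47
f 45 47 27
f 46 24 48
f 46 48 47
f 47 48 49
f 47 49 27
f 48 24 50
f 48 50 49
f 49 50 51
f 49 51 27
f 50 24 52
f 50 52 51
f 51 52 53
f 51 53 27
f 52 24 54
f 52 54 53
f 53 54 55
f 53 55 27
f 54 24 56
f 54 56 55
f 55 56 57
f 55 57 27
f 56 24 25
f 56 25 57
f 57 25 26
f 57 26 27



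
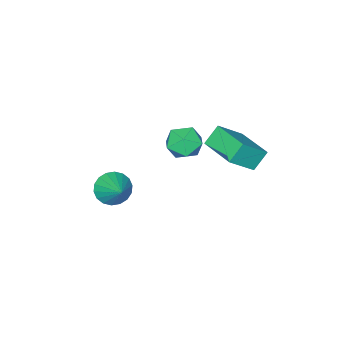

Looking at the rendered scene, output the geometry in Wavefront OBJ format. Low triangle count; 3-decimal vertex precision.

v -4.204 0.236 0.644
v -2.825 -0.18 1.944
v -3.713 2.314 0.788
v -2.334 1.898 2.088
v -3.366 0.102 -0.288
v -1.987 -0.314 1.012
v -2.875 2.18 -0.144
v -1.496 1.764 1.156
v -2.898 -1.59 -1.331
v -1.957 -1.48 -0.743
v -3.323 -3.06 -0.377
v -2.382 -2.95 0.211
v -3.205 -2.21 0.335
v -2.943 -1.301 -0.255
v -2.337 -3.239 -0.865
v -2.075 -2.33 -1.455
v -1.61 -2.499 -0.456
v -2.147 -1.863 0.286
v -3.133 -2.677 -1.406
v -3.67 -2.041 -0.664
v 3.115 -1.617 0.085
v 3.588 -1.276 -0.69
v 3.805 -0.323 1.075
v 3.212 -1.064 -0.706
v 2.817 -0.961 -0.565
v 2.481 -0.988 -0.295
v 2.271 -1.14 0.05
v 2.227 -1.386 0.402
v 2.36 -1.678 0.691
v 2.641 -1.958 0.86
v 3.017 -2.17 0.876
v 3.412 -2.273 0.735
v 3.748 -2.246 0.465
v 3.958 -2.094 0.12
v 4.002 -1.848 -0.232
v 3.869 -1.556 -0.521
f 2 4 1
f 5 2 1
f 1 4 3
f 3 5 1
f 2 8 4
f 6 2 5
f 6 8 2
f 4 8 3
f 7 5 3
f 3 8 7
f 7 6 5
f 8 6 7
f 9 20 14
f 9 14 10
f 9 10 16
f 9 16 19
f 9 19 20
f 10 14 18
f 14 20 13
f 20 19 11
f 19 16 15
f 16 10 17
f 12 18 13
f 12 13 11
f 12 11 15
f 12 15 17
f 12 17 18
f 13 18 14
f 11 13 20
f 15 11 19
f 17 15 16
f 18 17 10
f 22 21 24
f 22 24 23
f 24 21 25
f 24 25 23
f 25 21 26
f 25 26 23
f 26 21 27
f 26 27 23
f 27 21 28
f 27 28 23
f 28 21 29
f 28 29 23
f 29 21 30
f 29 30 23
f 30 21 31
f 30 31 23
f 31 21 32
f 31 32 23
f 32 21 33
f 32 33 23
f 33 21 34
f 33 34 23
f 34 21 35
f 34 35 23
f 35 21 36
f 35 36 23
f 36 21 22
f 36 22 23



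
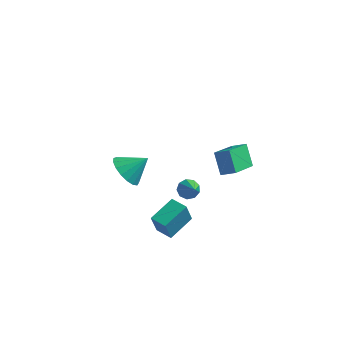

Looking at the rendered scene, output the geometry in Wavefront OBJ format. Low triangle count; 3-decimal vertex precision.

v 1.683 -1.216 0.271
v 2.086 -1.368 -0.161
v 2.397 -2.164 1.269
v 2.224 -1.038 0.053
v 2.11 -0.791 0.37
v 1.796 -0.743 0.64
v 1.429 -0.917 0.738
v 1.181 -1.23 0.617
v 1.168 -1.537 0.335
v 1.396 -1.693 0.023
v 1.759 -1.627 -0.173
v -0.056 -1.216 -3.735
v -0.215 -1.617 -2.425
v 0.538 0.255 -3.213
v 0.379 -0.146 -1.903
v 0.881 -1.594 -3.737
v 0.722 -1.995 -2.427
v 1.475 -0.123 -3.215
v 1.316 -0.524 -1.905
v -3.205 2.275 -2.8
v -2.754 2.798 -3.644
v -2.175 2.905 -1.86
v -3.116 3.13 -3.47
v -3.499 3.267 -3.143
v -3.814 3.177 -2.737
v -3.99 2.88 -2.346
v -3.986 2.444 -2.059
v -3.803 1.97 -1.941
v -3.483 1.565 -2.021
v -3.099 1.324 -2.279
v -2.74 1.3 -2.656
v -2.487 1.5 -3.067
v -2.398 1.877 -3.416
v -2.495 2.345 -3.624
v 3.055 -1.271 3.697
v 3.819 -1.209 4.065
v 3.333 0.557 2.811
v 4.097 0.619 3.179
v 3.623 -1.879 2.621
v 4.387 -1.817 2.989
v 3.901 -0.051 1.735
v 4.665 0.011 2.103
f 2 1 4
f 2 4 3
f 4 1 5
f 4 5 3
f 5 1 6
f 5 6 3
f 6 1 7
f 6 7 3
f 7 1 8
f 7 8 3
f 8 1 9
f 8 9 3
f 9 1 10
f 9 10 3
f 10 1 11
f 10 11 3
f 11 1 2
f 11 2 3
f 13 15 12
f 16 13 12
f 12 15 14
f 14 16 12
f 13 19 15
f 17 13 16
f 17 19 13
f 15 19 14
f 18 16 14
f 14 19 18
f 18 17 16
f 19 17 18
f 21 20 23
f 21 23 22
f 23 20 24
f 23 24 22
f 24 20 25
f 24 25 22
f 25 20 26
f 25 26 22
f 26 20 27
f 26 27 22
f 27 20 28
f 27 28 22
f 28 20 29
f 28 29 22
f 29 20 30
f 29 30 22
f 30 20 31
f 30 31 22
f 31 20 32
f 31 32 22
f 32 20 33
f 32 33 22
f 33 20 34
f 33 34 22
f 34 20 21
f 34 21 22
f 36 38 35
f 39 36 35
f 35 38 37
f 37 39 35
f 36 42 38
f 40 36 39
f 40 42 36
f 38 42 37
f 41 39 37
f 37 42 41
f 41 40 39
f 42 40 41



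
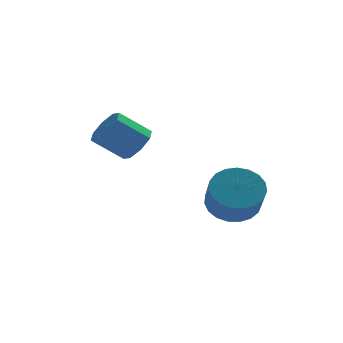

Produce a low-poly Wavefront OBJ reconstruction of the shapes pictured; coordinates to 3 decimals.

v 3.616 -1.413 -0.313
v 4.54 -1.25 -0.167
v 4.549 -2.165 0.798
v 3.624 -2.327 0.653
v 4.372 -0.992 0.08
v 4.38 -1.906 1.045
v 4.072 -0.806 0.258
v 4.081 -1.721 1.224
v 3.694 -0.725 0.338
v 3.703 -1.64 1.304
v 3.302 -0.763 0.306
v 3.311 -1.678 1.271
v 2.964 -0.914 0.166
v 2.973 -1.828 1.132
v 2.739 -1.15 -0.056
v 2.748 -2.065 0.909
v 2.666 -1.432 -0.323
v 2.675 -2.347 0.643
v 2.757 -1.711 -0.588
v 2.765 -2.626 0.378
v 2.996 -1.938 -0.805
v 3.005 -2.853 0.16
v 3.342 -2.074 -0.937
v 3.351 -2.989 0.028
v 3.736 -2.096 -0.961
v 3.745 -3.011 0.004
v 4.109 -2 -0.874
v 4.118 -2.915 0.092
v 4.396 -1.802 -0.689
v 4.405 -2.717 0.277
v 4.549 -1.537 -0.439
v 4.558 -2.452 0.527
v 0.806 1.766 1.29
v 1.295 1.827 1.894
v 0.184 1.834 2.794
v -0.306 1.774 2.19
v 1.127 2.359 1.682
v 0.016 2.367 2.582
v 0.771 2.544 1.24
v -0.34 2.552 2.14
v 0.435 2.273 0.828
v -0.676 2.281 1.728
v 0.316 1.706 0.686
v -0.795 1.713 1.586
v 0.484 1.173 0.898
v -0.627 1.181 1.798
v 0.84 0.988 1.34
v -0.271 0.996 2.24
v 1.176 1.259 1.752
v 0.065 1.267 2.652
f 2 1 5
f 2 5 3
f 3 5 6
f 3 6 4
f 5 1 7
f 5 7 6
f 6 7 8
f 6 8 4
f 7 1 9
f 7 9 8
f 8 9 10
f 8 10 4
f 9 1 11
f 9 11 10
f 10 11 12
f 10 12 4
f 11 1 13
f 11 13 12
f 12 13 14
f 12 14 4
f 13 1 15
f 13 15 14
f 14 15 16
f 14 16 4
f 15 1 17
f 15 17 16
f 16 17 18
f 16 18 4
f 17 1 19
f 17 19 18
f 18 19 20
f 18 20 4
f 19 1 21
f 19 21 20
f 20 21 22
f 20 22 4
f 21 1 23
f 21 23 22
f 22 23 24
f 22 24 4
f 23 1 25
f 23 25 24
f 24 25 26
f 24 26 4
f 25 1 27
f 25 27 26
f 26 27 28
f 26 28 4
f 27 1 29
f 27 29 28
f 28 29 30
f 28 30 4
f 29 1 31
f 29 31 30
f 30 31 32
f 30 32 4
f 31 1 2
f 31 2 32
f 32 2 3
f 32 3 4
f 34 33 37
f 34 37 35
f 35 37 38
f 35 38 36
f 37 33 39
f 37 39 38
f 38 39 40
f 38 40 36
f 39 33 41
f 39 41 40
f 40 41 42
f 40 42 36
f 41 33 43
f 41 43 42
f 42 43 44
f 42 44 36
f 43 33 45
f 43 45 44
f 44 45 46
f 44 46 36
f 45 33 47
f 45 47 46
f 46 47 48
f 46 48 36
f 47 33 49
f 47 49 48
f 48 49 50
f 48 50 36
f 49 33 34
f 49 34 50
f 50 34 35
f 50 35 36



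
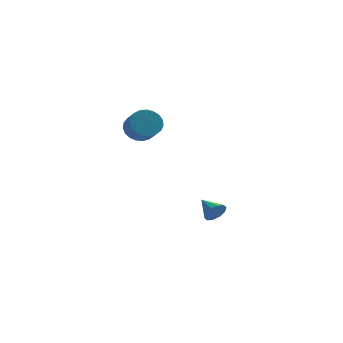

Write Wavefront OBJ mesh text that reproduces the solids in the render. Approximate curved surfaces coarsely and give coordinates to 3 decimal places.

v 3.242 2.072 -4.234
v 3.711 2.063 -3.649
v 2.578 3.188 -3.686
v 3.896 2.334 -3.977
v 3.831 2.505 -4.403
v 3.541 2.51 -4.765
v 3.137 2.348 -4.924
v 2.773 2.081 -4.82
v 2.588 1.81 -4.492
v 2.653 1.639 -4.066
v 2.943 1.633 -3.704
v 3.347 1.795 -3.545
v -1.061 1.438 2.835
v -0.334 1.949 3.197
v -0.031 0.972 3.967
v -0.759 0.462 3.605
v -0.634 2.048 3.441
v -0.331 1.071 4.211
v -1.008 2.042 3.58
v -0.706 1.065 4.35
v -1.391 1.931 3.59
v -1.089 0.954 4.36
v -1.718 1.735 3.47
v -1.415 0.758 4.239
v -1.931 1.488 3.239
v -1.628 0.511 4.009
v -1.993 1.232 2.939
v -1.691 0.255 3.709
v -1.894 1.012 2.621
v -1.592 0.035 3.391
v -1.652 0.866 2.34
v -1.349 -0.111 3.11
v -1.307 0.818 2.145
v -1.004 -0.159 2.914
v -0.92 0.878 2.068
v -0.617 -0.099 2.838
v -0.557 1.035 2.125
v -0.254 0.058 2.895
v -0.281 1.262 2.304
v 0.021 0.285 3.074
v -0.141 1.519 2.575
v 0.162 0.542 3.345
v -0.159 1.762 2.891
v 0.143 0.785 3.661
f 2 1 4
f 2 4 3
f 4 1 5
f 4 5 3
f 5 1 6
f 5 6 3
f 6 1 7
f 6 7 3
f 7 1 8
f 7 8 3
f 8 1 9
f 8 9 3
f 9 1 10
f 9 10 3
f 10 1 11
f 10 11 3
f 11 1 12
f 11 12 3
f 12 1 2
f 12 2 3
f 14 13 17
f 14 17 15
f 15 17 18
f 15 18 16
f 17 13 19
f 17 19 18
f 18 19 20
f 18 20 16
f 19 13 21
f 19 21 20
f 20 21 22
f 20 22 16
f 21 13 23
f 21 23 22
f 22 23 24
f 22 24 16
f 23 13 25
f 23 25 24
f 24 25 26
f 24 26 16
f 25 13 27
f 25 27 26
f 26 27 28
f 26 28 16
f 27 13 29
f 27 29 28
f 28 29 30
f 28 30 16
f 29 13 31
f 29 31 30
f 30 31 32
f 30 32 16
f 31 13 33
f 31 33 32
f 32 33 34
f 32 34 16
f 33 13 35
f 33 35 34
f 34 35 36
f 34 36 16
f 35 13 37
f 35 37 36
f 36 37 38
f 36 38 16
f 37 13 39
f 37 39 38
f 38 39 40
f 38 40 16
f 39 13 41
f 39 41 40
f 40 41 42
f 40 42 16
f 41 13 43
f 41 43 42
f 42 43 44
f 42 44 16
f 43 13 14
f 43 14 44
f 44 14 15
f 44 15 16



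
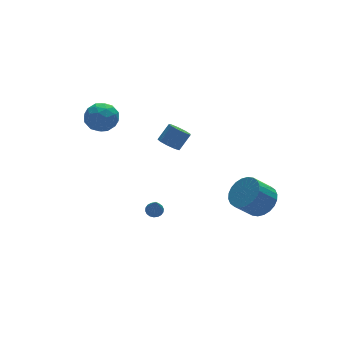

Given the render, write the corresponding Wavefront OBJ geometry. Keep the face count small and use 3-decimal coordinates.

v 4.115 -3.59 -1.834
v 4.795 -4.08 -1.154
v 3.706 -4.08 -0.065
v 3.025 -3.59 -0.746
v 4.876 -3.674 -1.073
v 3.787 -3.674 0.016
v 4.841 -3.256 -1.108
v 3.751 -3.256 -0.019
v 4.695 -2.888 -1.254
v 3.606 -2.888 -0.165
v 4.461 -2.628 -1.488
v 3.372 -2.627 -0.399
v 4.174 -2.513 -1.775
v 3.085 -2.513 -0.686
v 3.878 -2.563 -2.071
v 2.789 -2.563 -0.982
v 3.619 -2.769 -2.331
v 2.529 -2.769 -1.242
v 3.434 -3.1 -2.515
v 2.345 -3.1 -1.426
v 3.353 -3.506 -2.596
v 2.264 -3.506 -1.507
v 3.389 -3.924 -2.561
v 2.299 -3.924 -1.472
v 3.534 -4.292 -2.415
v 2.445 -4.292 -1.326
v 3.768 -4.553 -2.181
v 2.679 -4.552 -1.092
v 4.055 -4.667 -1.894
v 2.966 -4.667 -0.805
v 4.351 -4.617 -1.598
v 3.262 -4.617 -0.509
v 4.611 -4.411 -1.338
v 3.521 -4.411 -0.249
v -0.192 0.961 -4.377
v 0.307 0.815 -4.351
v -0.588 -0.121 -2.803
v 0.302 1.006 -4.221
v 0.2 1.188 -4.122
v 0.02 1.326 -4.073
v -0.202 1.39 -4.084
v -0.422 1.37 -4.154
v -0.596 1.269 -4.267
v -0.691 1.106 -4.402
v -0.686 0.915 -4.533
v -0.584 0.733 -4.632
v -0.404 0.596 -4.681
v -0.182 0.531 -4.67
v 0.038 0.551 -4.6
v 0.212 0.653 -4.487
v -2.966 2.47 4.347
v -2.162 2.637 3.725
v -3.518 1.283 3.315
v -2.714 1.45 2.693
v -2.569 1.024 3.62
v -2.228 1.757 4.258
v -3.452 2.163 2.782
v -3.111 2.896 3.42
v -2.462 2.447 2.758
v -1.916 1.743 3.276
v -3.764 2.177 3.764
v -3.218 1.473 4.282
v -2.515 2.658 4.127
v -3.165 1.262 2.913
v -3.079 1.012 3.458
v -2.607 1.11 3.093
v -2.554 2.141 4.44
v -2.081 2.239 4.074
v -2.321 1.29 4.012
v -3.599 1.681 2.966
v -3.126 1.779 2.6
v -3.073 2.81 3.947
v -2.601 2.908 3.582
v -3.359 2.63 3.028
v -2.219 2.644 3.193
v -2.544 1.946 2.586
v -2.978 2.365 2.638
v -2.777 2.797 3.013
v -1.898 2.23 3.497
v -2.223 1.532 2.89
v -2.138 1.282 3.435
v -1.937 1.713 3.81
v -2.075 2.118 2.928
v -3.457 2.388 4.15
v -3.782 1.69 3.543
v -3.743 2.207 3.23
v -3.542 2.638 3.605
v -3.136 1.974 4.454
v -3.461 1.276 3.847
v -2.903 1.123 4.027
v -2.702 1.555 4.402
v -3.605 1.802 4.112
v 1.718 3.189 -0.901
v 2.278 3.006 -1.332
v 3.062 3.187 -0.389
v 2.502 3.371 0.041
v 2.196 3.497 -1.359
v 2.981 3.679 -0.416
v 1.89 3.845 -1.171
v 2.675 4.027 -0.229
v 1.504 3.886 -0.858
v 2.289 4.067 0.085
v 1.218 3.601 -0.565
v 2.002 3.782 0.378
v 1.165 3.123 -0.429
v 1.95 3.305 0.514
v 1.371 2.676 -0.514
v 2.156 2.858 0.428
v 1.739 2.47 -0.781
v 2.524 2.651 0.162
v 2.097 2.6 -1.104
v 2.882 2.781 -0.161
f 2 1 5
f 2 5 3
f 3 5 6
f 3 6 4
f 5 1 7
f 5 7 6
f 6 7 8
f 6 8 4
f 7 1 9
f 7 9 8
f 8 9 10
f 8 10 4
f 9 1 11
f 9 11 10
f 10 11 12
f 10 12 4
f 11 1 13
f 11 13 12
f 12 13 14
f 12 14 4
f 13 1 15
f 13 15 14
f 14 15 16
f 14 16 4
f 15 1 17
f 15 17 16
f 16 17 18
f 16 18 4
f 17 1 19
f 17 19 18
f 18 19 20
f 18 20 4
f 19 1 21
f 19 21 20
f 20 21 22
f 20 22 4
f 21 1 23
f 21 23 22
f 22 23 24
f 22 24 4
f 23 1 25
f 23 25 24
f 24 25 26
f 24 26 4
f 25 1 27
f 25 27 26
f 26 27 28
f 26 28 4
f 27 1 29
f 27 29 28
f 28 29 30
f 28 30 4
f 29 1 31
f 29 31 30
f 30 31 32
f 30 32 4
f 31 1 33
f 31 33 32
f 32 33 34
f 32 34 4
f 33 1 2
f 33 2 34
f 34 2 3
f 34 3 4
f 36 35 38
f 36 38 37
f 38 35 39
f 38 39 37
f 39 35 40
f 39 40 37
f 40 35 41
f 40 41 37
f 41 35 42
f 41 42 37
f 42 35 43
f 42 43 37
f 43 35 44
f 43 44 37
f 44 35 45
f 44 45 37
f 45 35 46
f 45 46 37
f 46 35 47
f 46 47 37
f 47 35 48
f 47 48 37
f 48 35 49
f 48 49 37
f 49 35 50
f 49 50 37
f 50 35 36
f 50 36 37
f 51 88 67
f 88 62 91
f 67 91 56
f 88 91 67
f 51 67 63
f 67 56 68
f 63 68 52
f 67 68 63
f 51 63 72
f 63 52 73
f 72 73 58
f 63 73 72
f 51 72 84
f 72 58 87
f 84 87 61
f 72 87 84
f 51 84 88
f 84 61 92
f 88 92 62
f 84 92 88
f 52 68 79
f 68 56 82
f 79 82 60
f 68 82 79
f 56 91 69
f 91 62 90
f 69 90 55
f 91 90 69
f 62 92 89
f 92 61 85
f 89 85 53
f 92 85 89
f 61 87 86
f 87 58 74
f 86 74 57
f 87 74 86
f 58 73 78
f 73 52 75
f 78 75 59
f 73 75 78
f 54 80 66
f 80 60 81
f 66 81 55
f 80 81 66
f 54 66 64
f 66 55 65
f 64 65 53
f 66 65 64
f 54 64 71
f 64 53 70
f 71 70 57
f 64 70 71
f 54 71 76
f 71 57 77
f 76 77 59
f 71 77 76
f 54 76 80
f 76 59 83
f 80 83 60
f 76 83 80
f 55 81 69
f 81 60 82
f 69 82 56
f 81 82 69
f 53 65 89
f 65 55 90
f 89 90 62
f 65 90 89
f 57 70 86
f 70 53 85
f 86 85 61
f 70 85 86
f 59 77 78
f 77 57 74
f 78 74 58
f 77 74 78
f 60 83 79
f 83 59 75
f 79 75 52
f 83 75 79
f 94 93 97
f 94 97 95
f 95 97 98
f 95 98 96
f 97 93 99
f 97 99 98
f 98 99 100
f 98 100 96
f 99 93 101
f 99 101 100
f 100 101 102
f 100 102 96
f 101 93 103
f 101 103 102
f 102 103 104
f 102 104 96
f 103 93 105
f 103 105 104
f 104 105 106
f 104 106 96
f 105 93 107
f 105 107 106
f 106 107 108
f 106 108 96
f 107 93 109
f 107 109 108
f 108 109 110
f 108 110 96
f 109 93 111
f 109 111 110
f 110 111 112
f 110 112 96
f 111 93 94
f 111 94 112
f 112 94 95
f 112 95 96



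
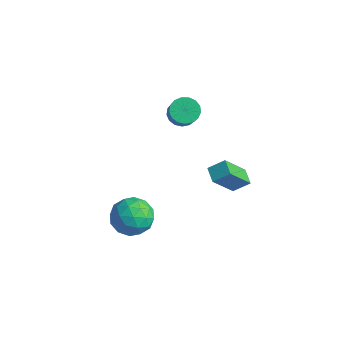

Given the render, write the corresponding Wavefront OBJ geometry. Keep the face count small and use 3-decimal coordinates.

v -4.201 1.834 1.559
v -3.789 1.483 1.069
v -2.887 0.894 2.252
v -3.299 1.246 2.741
v -3.632 1.793 1.104
v -2.729 1.204 2.286
v -3.605 2.113 1.242
v -2.703 1.524 2.425
v -3.715 2.369 1.454
v -2.812 1.78 2.636
v -3.936 2.502 1.689
v -3.034 1.913 2.871
v -4.218 2.483 1.894
v -3.315 1.894 3.077
v -4.496 2.315 2.023
v -3.594 1.726 3.205
v -4.707 2.037 2.045
v -3.804 1.448 3.228
v -4.801 1.712 1.956
v -3.899 1.123 3.139
v -4.759 1.416 1.776
v -3.856 0.827 2.958
v -4.588 1.216 1.546
v -3.686 0.627 2.728
v -4.329 1.157 1.319
v -3.427 0.568 2.501
v -4.041 1.254 1.147
v -3.138 0.665 2.329
v -4.019 -1.012 -3.791
v -3.056 -0.878 -3.246
v -3.824 -2.802 -3.694
v -2.861 -2.668 -3.149
v -3.823 -2.399 -2.655
v -3.944 -1.292 -2.715
v -2.936 -2.388 -4.225
v -3.057 -1.281 -4.285
v -2.387 -1.728 -3.514
v -2.935 -1.735 -2.544
v -3.945 -1.945 -4.396
v -4.493 -1.952 -3.426
v -3.555 -0.788 -3.527
v -3.325 -2.892 -3.413
v -3.891 -2.734 -3.122
v -3.325 -2.655 -2.802
v -4.077 -1.032 -3.215
v -3.511 -0.952 -2.895
v -3.962 -1.847 -2.547
v -3.369 -2.728 -4.045
v -2.803 -2.648 -3.725
v -3.555 -1.025 -4.138
v -2.989 -0.946 -3.818
v -2.918 -1.833 -4.393
v -2.595 -1.208 -3.364
v -2.481 -2.26 -3.307
v -2.525 -2.096 -3.94
v -2.596 -1.445 -3.975
v -2.918 -1.212 -2.794
v -2.803 -2.265 -2.737
v -3.369 -2.106 -2.447
v -3.44 -1.456 -2.482
v -2.524 -1.712 -2.952
v -4.077 -1.415 -4.203
v -3.962 -2.468 -4.146
v -3.44 -2.224 -4.458
v -3.511 -1.574 -4.493
v -4.399 -1.42 -3.633
v -4.285 -2.472 -3.576
v -4.284 -2.235 -2.965
v -4.355 -1.584 -3
v -4.356 -1.968 -3.988
v -2.177 2.943 -2.556
v -2.194 1.677 -1.047
v -1.694 3.593 -2.005
v -1.71 2.327 -0.496
v -1.43 2.613 -2.824
v -1.446 1.347 -1.315
v -0.946 3.263 -2.273
v -0.963 1.997 -0.764
f 2 1 5
f 2 5 3
f 3 5 6
f 3 6 4
f 5 1 7
f 5 7 6
f 6 7 8
f 6 8 4
f 7 1 9
f 7 9 8
f 8 9 10
f 8 10 4
f 9 1 11
f 9 11 10
f 10 11 12
f 10 12 4
f 11 1 13
f 11 13 12
f 12 13 14
f 12 14 4
f 13 1 15
f 13 15 14
f 14 15 16
f 14 16 4
f 15 1 17
f 15 17 16
f 16 17 18
f 16 18 4
f 17 1 19
f 17 19 18
f 18 19 20
f 18 20 4
f 19 1 21
f 19 21 20
f 20 21 22
f 20 22 4
f 21 1 23
f 21 23 22
f 22 23 24
f 22 24 4
f 23 1 25
f 23 25 24
f 24 25 26
f 24 26 4
f 25 1 27
f 25 27 26
f 26 27 28
f 26 28 4
f 27 1 2
f 27 2 28
f 28 2 3
f 28 3 4
f 29 66 45
f 66 40 69
f 45 69 34
f 66 69 45
f 29 45 41
f 45 34 46
f 41 46 30
f 45 46 41
f 29 41 50
f 41 30 51
f 50 51 36
f 41 51 50
f 29 50 62
f 50 36 65
f 62 65 39
f 50 65 62
f 29 62 66
f 62 39 70
f 66 70 40
f 62 70 66
f 30 46 57
f 46 34 60
f 57 60 38
f 46 60 57
f 34 69 47
f 69 40 68
f 47 68 33
f 69 68 47
f 40 70 67
f 70 39 63
f 67 63 31
f 70 63 67
f 39 65 64
f 65 36 52
f 64 52 35
f 65 52 64
f 36 51 56
f 51 30 53
f 56 53 37
f 51 53 56
f 32 58 44
f 58 38 59
f 44 59 33
f 58 59 44
f 32 44 42
f 44 33 43
f 42 43 31
f 44 43 42
f 32 42 49
f 42 31 48
f 49 48 35
f 42 48 49
f 32 49 54
f 49 35 55
f 54 55 37
f 49 55 54
f 32 54 58
f 54 37 61
f 58 61 38
f 54 61 58
f 33 59 47
f 59 38 60
f 47 60 34
f 59 60 47
f 31 43 67
f 43 33 68
f 67 68 40
f 43 68 67
f 35 48 64
f 48 31 63
f 64 63 39
f 48 63 64
f 37 55 56
f 55 35 52
f 56 52 36
f 55 52 56
f 38 61 57
f 61 37 53
f 57 53 30
f 61 53 57
f 72 74 71
f 75 72 71
f 71 74 73
f 73 75 71
f 72 78 74
f 76 72 75
f 76 78 72
f 74 78 73
f 77 75 73
f 73 78 77
f 77 76 75
f 78 76 77

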